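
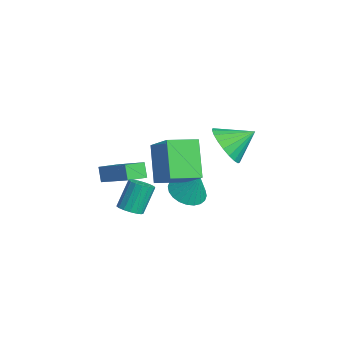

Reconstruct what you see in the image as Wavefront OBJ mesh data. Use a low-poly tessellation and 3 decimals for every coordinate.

v -2.942 0.382 -4.433
v -2.473 1.01 -4.854
v -2.398 0.758 -3.267
v -2.763 1.184 -4.775
v -3.08 1.236 -4.643
v -3.377 1.157 -4.48
v -3.607 0.961 -4.31
v -3.735 0.676 -4.158
v -3.743 0.347 -4.048
v -3.629 0.023 -3.997
v -3.41 -0.246 -4.012
v -3.12 -0.42 -4.091
v -2.803 -0.472 -4.222
v -2.507 -0.393 -4.386
v -2.277 -0.197 -4.556
v -2.148 0.088 -4.708
v -2.14 0.417 -4.818
v -2.254 0.741 -4.869
v -4.44 -3.057 -3.156
v -2.872 -2.347 -2.198
v -4.731 -2.134 -3.363
v -3.163 -1.424 -2.405
v -4.017 -3.076 -3.835
v -2.449 -2.366 -2.877
v -4.308 -2.153 -4.042
v -2.74 -1.443 -3.084
v 0.423 0.867 0.311
v 0.962 0.335 0.98
v 0.637 2.013 1.049
v 1.257 0.456 0.707
v 1.408 0.648 0.365
v 1.388 0.878 0.014
v 1.202 1.106 -0.286
v 0.881 1.293 -0.482
v 0.481 1.406 -0.542
v 0.071 1.425 -0.454
v -0.278 1.349 -0.234
v -0.506 1.189 0.081
v -0.574 0.973 0.435
v -0.469 0.739 0.767
v -0.209 0.527 1.021
v 0.159 0.374 1.152
v 0.573 0.306 1.137
v -0.482 -1.976 0.349
v 0.924 -1.75 1.45
v -0.511 -0.657 0.113
v 0.895 -0.431 1.214
v 0.685 -2.209 -1.094
v 2.091 -1.983 0.007
v 0.656 -0.89 -1.33
v 2.062 -0.664 -0.229
v -0.78 -2.781 -3.507
v -0.31 -2.444 -3.54
v -0.669 -1.821 -2.327
v -1.14 -2.159 -2.293
v -0.505 -2.298 -3.673
v -0.865 -1.676 -2.46
v -0.764 -2.263 -3.767
v -1.124 -1.641 -2.554
v -1.026 -2.347 -3.802
v -1.386 -1.725 -2.589
v -1.232 -2.53 -3.769
v -1.592 -1.908 -2.556
v -1.335 -2.771 -3.676
v -1.694 -2.149 -2.463
v -1.31 -3.014 -3.544
v -1.67 -2.392 -2.331
v -1.164 -3.204 -3.404
v -1.524 -2.581 -2.191
v -0.93 -3.296 -3.287
v -1.29 -2.674 -2.074
v -0.662 -3.271 -3.22
v -1.021 -2.649 -2.007
v -0.421 -3.134 -3.219
v -0.78 -2.512 -2.006
v -0.262 -2.916 -3.284
v -0.621 -2.293 -2.071
v -0.222 -2.667 -3.4
v -0.581 -2.044 -2.187
f 2 1 4
f 2 4 3
f 4 1 5
f 4 5 3
f 5 1 6
f 5 6 3
f 6 1 7
f 6 7 3
f 7 1 8
f 7 8 3
f 8 1 9
f 8 9 3
f 9 1 10
f 9 10 3
f 10 1 11
f 10 11 3
f 11 1 12
f 11 12 3
f 12 1 13
f 12 13 3
f 13 1 14
f 13 14 3
f 14 1 15
f 14 15 3
f 15 1 16
f 15 16 3
f 16 1 17
f 16 17 3
f 17 1 18
f 17 18 3
f 18 1 2
f 18 2 3
f 20 22 19
f 23 20 19
f 19 22 21
f 21 23 19
f 20 26 22
f 24 20 23
f 24 26 20
f 22 26 21
f 25 23 21
f 21 26 25
f 25 24 23
f 26 24 25
f 28 27 30
f 28 30 29
f 30 27 31
f 30 31 29
f 31 27 32
f 31 32 29
f 32 27 33
f 32 33 29
f 33 27 34
f 33 34 29
f 34 27 35
f 34 35 29
f 35 27 36
f 35 36 29
f 36 27 37
f 36 37 29
f 37 27 38
f 37 38 29
f 38 27 39
f 38 39 29
f 39 27 40
f 39 40 29
f 40 27 41
f 40 41 29
f 41 27 42
f 41 42 29
f 42 27 43
f 42 43 29
f 43 27 28
f 43 28 29
f 45 47 44
f 48 45 44
f 44 47 46
f 46 48 44
f 45 51 47
f 49 45 48
f 49 51 45
f 47 51 46
f 50 48 46
f 46 51 50
f 50 49 48
f 51 49 50
f 53 52 56
f 53 56 54
f 54 56 57
f 54 57 55
f 56 52 58
f 56 58 57
f 57 58 59
f 57 59 55
f 58 52 60
f 58 60 59
f 59 60 61
f 59 61 55
f 60 52 62
f 60 62 61
f 61 62 63
f 61 63 55
f 62 52 64
f 62 64 63
f 63 64 65
f 63 65 55
f 64 52 66
f 64 66 65
f 65 66 67
f 65 67 55
f 66 52 68
f 66 68 67
f 67 68 69
f 67 69 55
f 68 52 70
f 68 70 69
f 69 70 71
f 69 71 55
f 70 52 72
f 70 72 71
f 71 72 73
f 71 73 55
f 72 52 74
f 72 74 73
f 73 74 75
f 73 75 55
f 74 52 76
f 74 76 75
f 75 76 77
f 75 77 55
f 76 52 78
f 76 78 77
f 77 78 79
f 77 79 55
f 78 52 53
f 78 53 79
f 79 53 54
f 79 54 55



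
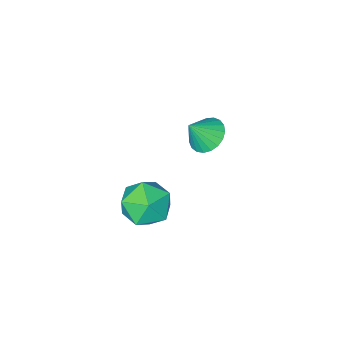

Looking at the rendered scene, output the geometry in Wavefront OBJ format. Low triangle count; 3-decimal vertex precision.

v -3.517 -1.706 2.705
v -3.02 -2.083 2.253
v -2.823 -1.834 3.575
v -2.923 -1.779 2.221
v -2.929 -1.463 2.272
v -3.036 -1.189 2.398
v -3.227 -1.004 2.577
v -3.468 -0.941 2.778
v -3.717 -1.01 2.967
v -3.932 -1.2 3.11
v -4.075 -1.477 3.184
v -4.121 -1.793 3.174
v -4.063 -2.095 3.084
v -3.911 -2.329 2.928
v -3.69 -2.456 2.733
v -3.44 -2.453 2.534
v -3.203 -2.321 2.364
v 0.038 1.412 4.363
v 1.001 1.643 4.49
v 0.439 0.397 3.17
v 1.402 0.628 3.297
v 0.917 0.106 3.997
v 0.669 0.733 4.734
v 0.771 1.307 2.926
v 0.523 1.934 3.663
v 1.454 1.578 3.602
v 1.545 0.835 4.264
v -0.105 1.205 3.396
v -0.014 0.462 4.058
f 2 1 4
f 2 4 3
f 4 1 5
f 4 5 3
f 5 1 6
f 5 6 3
f 6 1 7
f 6 7 3
f 7 1 8
f 7 8 3
f 8 1 9
f 8 9 3
f 9 1 10
f 9 10 3
f 10 1 11
f 10 11 3
f 11 1 12
f 11 12 3
f 12 1 13
f 12 13 3
f 13 1 14
f 13 14 3
f 14 1 15
f 14 15 3
f 15 1 16
f 15 16 3
f 16 1 17
f 16 17 3
f 17 1 2
f 17 2 3
f 18 29 23
f 18 23 19
f 18 19 25
f 18 25 28
f 18 28 29
f 19 23 27
f 23 29 22
f 29 28 20
f 28 25 24
f 25 19 26
f 21 27 22
f 21 22 20
f 21 20 24
f 21 24 26
f 21 26 27
f 22 27 23
f 20 22 29
f 24 20 28
f 26 24 25
f 27 26 19



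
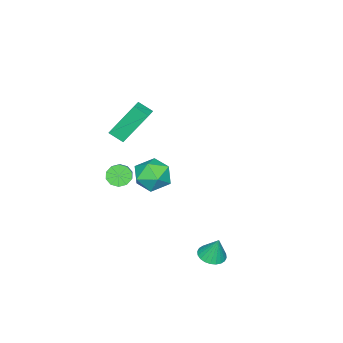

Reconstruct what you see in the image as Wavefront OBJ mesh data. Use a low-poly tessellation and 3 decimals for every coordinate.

v -0.418 -2.702 -2.392
v 0.013 -3.163 -2.549
v 0.809 -2.638 -1.906
v 0.378 -2.178 -1.748
v 0.04 -2.869 -2.822
v 0.836 -2.344 -2.179
v -0.108 -2.511 -2.93
v 0.687 -1.987 -2.287
v -0.375 -2.227 -2.833
v 0.421 -1.702 -2.189
v -0.658 -2.124 -2.567
v 0.138 -1.599 -1.923
v -0.849 -2.242 -2.234
v -0.053 -1.717 -1.591
v -0.876 -2.536 -1.961
v -0.08 -2.011 -1.318
v -0.727 -2.893 -1.853
v 0.068 -2.369 -1.21
v -0.461 -3.178 -1.951
v 0.335 -2.653 -1.307
v -0.178 -3.281 -2.217
v 0.618 -2.756 -1.573
v 0.23 -1.744 1.069
v 0.372 -2.473 1.523
v -0.536 -0.809 2.811
v -0.393 -1.537 3.265
v 0.973 -1.483 1.255
v 1.116 -2.211 1.709
v 0.208 -0.547 2.997
v 0.35 -1.276 3.451
v -2.369 -1.136 -2.32
v -1.34 -1.099 -2.658
v -2.64 -2.561 -3.302
v -1.611 -2.524 -3.64
v -1.835 -2.779 -2.611
v -1.667 -1.898 -2.004
v -2.313 -1.762 -3.956
v -2.145 -0.881 -3.349
v -1.306 -1.486 -3.669
v -1.01 -2.114 -2.838
v -2.97 -1.546 -3.122
v -2.674 -2.174 -2.291
v 1.53 3.794 -4.229
v 2.061 3.355 -4.105
v 1.57 4.186 -3.011
v 2.195 3.58 -4.182
v 2.228 3.838 -4.266
v 2.155 4.089 -4.344
v 1.986 4.295 -4.405
v 1.749 4.425 -4.439
v 1.478 4.459 -4.441
v 1.215 4.392 -4.411
v 1 4.234 -4.353
v 0.865 4.009 -4.276
v 0.832 3.751 -4.192
v 0.906 3.5 -4.114
v 1.074 3.293 -4.053
v 1.312 3.163 -4.019
v 1.583 3.129 -4.017
v 1.846 3.197 -4.047
f 2 1 5
f 2 5 3
f 3 5 6
f 3 6 4
f 5 1 7
f 5 7 6
f 6 7 8
f 6 8 4
f 7 1 9
f 7 9 8
f 8 9 10
f 8 10 4
f 9 1 11
f 9 11 10
f 10 11 12
f 10 12 4
f 11 1 13
f 11 13 12
f 12 13 14
f 12 14 4
f 13 1 15
f 13 15 14
f 14 15 16
f 14 16 4
f 15 1 17
f 15 17 16
f 16 17 18
f 16 18 4
f 17 1 19
f 17 19 18
f 18 19 20
f 18 20 4
f 19 1 21
f 19 21 20
f 20 21 22
f 20 22 4
f 21 1 2
f 21 2 22
f 22 2 3
f 22 3 4
f 24 26 23
f 27 24 23
f 23 26 25
f 25 27 23
f 24 30 26
f 28 24 27
f 28 30 24
f 26 30 25
f 29 27 25
f 25 30 29
f 29 28 27
f 30 28 29
f 31 42 36
f 31 36 32
f 31 32 38
f 31 38 41
f 31 41 42
f 32 36 40
f 36 42 35
f 42 41 33
f 41 38 37
f 38 32 39
f 34 40 35
f 34 35 33
f 34 33 37
f 34 37 39
f 34 39 40
f 35 40 36
f 33 35 42
f 37 33 41
f 39 37 38
f 40 39 32
f 44 43 46
f 44 46 45
f 46 43 47
f 46 47 45
f 47 43 48
f 47 48 45
f 48 43 49
f 48 49 45
f 49 43 50
f 49 50 45
f 50 43 51
f 50 51 45
f 51 43 52
f 51 52 45
f 52 43 53
f 52 53 45
f 53 43 54
f 53 54 45
f 54 43 55
f 54 55 45
f 55 43 56
f 55 56 45
f 56 43 57
f 56 57 45
f 57 43 58
f 57 58 45
f 58 43 59
f 58 59 45
f 59 43 60
f 59 60 45
f 60 43 44
f 60 44 45



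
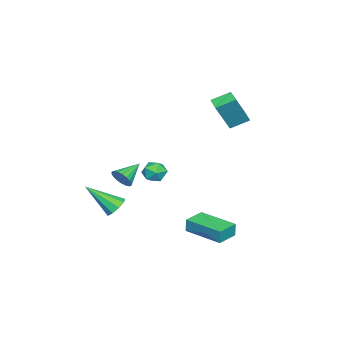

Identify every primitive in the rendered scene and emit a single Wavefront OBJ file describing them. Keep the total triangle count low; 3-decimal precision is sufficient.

v -0.303 0.812 -3.539
v -0.278 0.838 -2.73
v 0.393 2.876 -3.626
v 0.418 2.902 -2.817
v 0.862 0.418 -3.563
v 0.887 0.444 -2.754
v 1.558 2.482 -3.65
v 1.583 2.508 -2.841
v 2.71 -2.266 0.579
v 3.061 -2.087 1.096
v 1.57 -1.774 1.181
v 3.072 -1.853 0.926
v 3.012 -1.701 0.688
v 2.892 -1.661 0.428
v 2.735 -1.74 0.198
v 2.574 -1.924 0.043
v 2.44 -2.176 -0.006
v 2.359 -2.445 0.062
v 2.348 -2.679 0.231
v 2.408 -2.831 0.47
v 2.528 -2.872 0.73
v 2.684 -2.792 0.96
v 2.845 -2.608 1.115
v 2.98 -2.357 1.163
v 2.747 -0.008 1.23
v 3.084 0.315 1.758
v 3.236 -0.995 1.522
v 3.573 -0.672 2.05
v 2.874 -0.758 2.078
v 2.572 -0.148 1.898
v 3.748 -0.532 1.382
v 3.446 0.078 1.202
v 3.702 -0.009 1.852
v 3.162 -0.149 2.282
v 3.158 -0.531 0.998
v 2.618 -0.671 1.428
v 3.701 -2.16 -0.921
v 4.235 -2.37 -1.285
v 4.019 -3.64 0.401
v 4.372 -2.058 -0.969
v 4.195 -1.794 -0.629
v 3.787 -1.7 -0.427
v 3.339 -1.822 -0.455
v 3.06 -2.101 -0.701
v 3.081 -2.408 -1.05
v 3.393 -2.599 -1.339
v 3.848 -2.584 -1.431
v -3.517 0.919 2.426
v -4.032 1.816 2.929
v -2.888 1.4 2.212
v -3.404 2.297 2.715
v -2.556 0.463 4.225
v -3.072 1.36 4.728
v -1.928 0.944 4.011
v -2.443 1.841 4.514
f 2 4 1
f 5 2 1
f 1 4 3
f 3 5 1
f 2 8 4
f 6 2 5
f 6 8 2
f 4 8 3
f 7 5 3
f 3 8 7
f 7 6 5
f 8 6 7
f 10 9 12
f 10 12 11
f 12 9 13
f 12 13 11
f 13 9 14
f 13 14 11
f 14 9 15
f 14 15 11
f 15 9 16
f 15 16 11
f 16 9 17
f 16 17 11
f 17 9 18
f 17 18 11
f 18 9 19
f 18 19 11
f 19 9 20
f 19 20 11
f 20 9 21
f 20 21 11
f 21 9 22
f 21 22 11
f 22 9 23
f 22 23 11
f 23 9 24
f 23 24 11
f 24 9 10
f 24 10 11
f 25 36 30
f 25 30 26
f 25 26 32
f 25 32 35
f 25 35 36
f 26 30 34
f 30 36 29
f 36 35 27
f 35 32 31
f 32 26 33
f 28 34 29
f 28 29 27
f 28 27 31
f 28 31 33
f 28 33 34
f 29 34 30
f 27 29 36
f 31 27 35
f 33 31 32
f 34 33 26
f 38 37 40
f 38 40 39
f 40 37 41
f 40 41 39
f 41 37 42
f 41 42 39
f 42 37 43
f 42 43 39
f 43 37 44
f 43 44 39
f 44 37 45
f 44 45 39
f 45 37 46
f 45 46 39
f 46 37 47
f 46 47 39
f 47 37 38
f 47 38 39
f 49 51 48
f 52 49 48
f 48 51 50
f 50 52 48
f 49 55 51
f 53 49 52
f 53 55 49
f 51 55 50
f 54 52 50
f 50 55 54
f 54 53 52
f 55 53 54



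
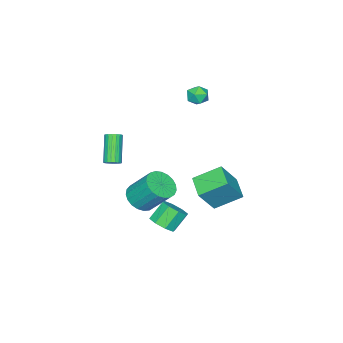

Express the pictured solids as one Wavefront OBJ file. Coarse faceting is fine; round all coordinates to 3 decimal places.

v -4.499 -0.732 3.971
v -4.153 -0.421 3.334
v -3.507 -1.519 4.126
v -3.161 -1.208 3.489
v -3.236 -0.779 4.147
v -3.849 -0.292 4.051
v -3.811 -1.648 3.409
v -4.424 -1.161 3.313
v -3.727 -0.987 2.987
v -3.372 -0.45 3.443
v -4.288 -1.49 4.017
v -3.933 -0.953 4.473
v 3.588 2.004 -2.176
v 4.131 2.639 -1.901
v 3.255 2.932 -0.849
v 2.712 2.296 -1.124
v 3.675 2.863 -2.343
v 2.799 3.156 -1.291
v 3.168 2.584 -2.687
v 2.292 2.876 -1.635
v 2.907 1.964 -2.732
v 2.031 2.257 -1.68
v 3.045 1.368 -2.451
v 2.169 1.661 -1.399
v 3.501 1.144 -2.009
v 2.625 1.437 -0.957
v 4.008 1.424 -1.665
v 3.132 1.716 -0.613
v 4.269 2.043 -1.62
v 3.393 2.336 -0.568
v 2.903 -2.103 0.976
v 3.248 -2.503 1.019
v 2.182 -3.257 2.547
v 1.837 -2.857 2.504
v 3.339 -2.34 1.163
v 2.273 -3.094 2.691
v 3.343 -2.13 1.27
v 2.277 -2.884 2.798
v 3.261 -1.915 1.318
v 2.195 -2.668 2.847
v 3.107 -1.736 1.299
v 2.042 -2.49 2.828
v 2.913 -1.631 1.216
v 1.848 -2.385 2.744
v 2.717 -1.619 1.085
v 1.652 -2.373 2.614
v 2.558 -1.703 0.933
v 1.492 -2.457 2.461
v 2.467 -1.866 0.789
v 1.401 -2.62 2.317
v 2.463 -2.076 0.682
v 1.397 -2.83 2.21
v 2.545 -2.292 0.633
v 1.479 -3.045 2.162
v 2.698 -2.47 0.652
v 1.633 -3.224 2.181
v 2.892 -2.575 0.736
v 1.827 -3.329 2.264
v 3.088 -2.587 0.866
v 2.023 -3.341 2.395
v 0.392 -2.026 -3.513
v 1.463 -1.883 -3.5
v 1.258 -0.492 -1.834
v 0.188 -0.634 -1.847
v 1.33 -1.563 -3.784
v 1.125 -0.171 -2.119
v 1.034 -1.322 -4.022
v 0.829 0.07 -2.356
v 0.628 -1.203 -4.171
v 0.423 0.189 -2.506
v 0.181 -1.226 -4.207
v -0.024 0.166 -2.541
v -0.23 -1.387 -4.123
v -0.435 0.004 -2.457
v -0.533 -1.659 -3.933
v -0.737 -0.268 -2.267
v -0.676 -1.994 -3.67
v -0.88 -0.603 -2.005
v -0.634 -2.335 -3.381
v -0.839 -0.944 -1.715
v -0.415 -2.622 -3.114
v -0.62 -1.231 -1.448
v -0.056 -2.806 -2.916
v -0.261 -1.415 -1.25
v 0.38 -2.855 -2.822
v 0.175 -1.464 -1.156
v 0.819 -2.761 -2.846
v 0.614 -1.37 -1.181
v 1.183 -2.539 -2.987
v 0.978 -1.148 -1.321
v 1.411 -2.229 -3.218
v 1.206 -0.838 -1.552
v -4.183 -0.41 -4.905
v -2.973 -0.716 -3.142
v -5.311 0.931 -3.898
v -4.101 0.625 -2.135
v -3.179 0.795 -5.385
v -1.969 0.489 -3.622
v -4.307 2.136 -4.378
v -3.097 1.83 -2.615
f 1 12 6
f 1 6 2
f 1 2 8
f 1 8 11
f 1 11 12
f 2 6 10
f 6 12 5
f 12 11 3
f 11 8 7
f 8 2 9
f 4 10 5
f 4 5 3
f 4 3 7
f 4 7 9
f 4 9 10
f 5 10 6
f 3 5 12
f 7 3 11
f 9 7 8
f 10 9 2
f 14 13 17
f 14 17 15
f 15 17 18
f 15 18 16
f 17 13 19
f 17 19 18
f 18 19 20
f 18 20 16
f 19 13 21
f 19 21 20
f 20 21 22
f 20 22 16
f 21 13 23
f 21 23 22
f 22 23 24
f 22 24 16
f 23 13 25
f 23 25 24
f 24 25 26
f 24 26 16
f 25 13 27
f 25 27 26
f 26 27 28
f 26 28 16
f 27 13 29
f 27 29 28
f 28 29 30
f 28 30 16
f 29 13 14
f 29 14 30
f 30 14 15
f 30 15 16
f 32 31 35
f 32 35 33
f 33 35 36
f 33 36 34
f 35 31 37
f 35 37 36
f 36 37 38
f 36 38 34
f 37 31 39
f 37 39 38
f 38 39 40
f 38 40 34
f 39 31 41
f 39 41 40
f 40 41 42
f 40 42 34
f 41 31 43
f 41 43 42
f 42 43 44
f 42 44 34
f 43 31 45
f 43 45 44
f 44 45 46
f 44 46 34
f 45 31 47
f 45 47 46
f 46 47 48
f 46 48 34
f 47 31 49
f 47 49 48
f 48 49 50
f 48 50 34
f 49 31 51
f 49 51 50
f 50 51 52
f 50 52 34
f 51 31 53
f 51 53 52
f 52 53 54
f 52 54 34
f 53 31 55
f 53 55 54
f 54 55 56
f 54 56 34
f 55 31 57
f 55 57 56
f 56 57 58
f 56 58 34
f 57 31 59
f 57 59 58
f 58 59 60
f 58 60 34
f 59 31 32
f 59 32 60
f 60 32 33
f 60 33 34
f 62 61 65
f 62 65 63
f 63 65 66
f 63 66 64
f 65 61 67
f 65 67 66
f 66 67 68
f 66 68 64
f 67 61 69
f 67 69 68
f 68 69 70
f 68 70 64
f 69 61 71
f 69 71 70
f 70 71 72
f 70 72 64
f 71 61 73
f 71 73 72
f 72 73 74
f 72 74 64
f 73 61 75
f 73 75 74
f 74 75 76
f 74 76 64
f 75 61 77
f 75 77 76
f 76 77 78
f 76 78 64
f 77 61 79
f 77 79 78
f 78 79 80
f 78 80 64
f 79 61 81
f 79 81 80
f 80 81 82
f 80 82 64
f 81 61 83
f 81 83 82
f 82 83 84
f 82 84 64
f 83 61 85
f 83 85 84
f 84 85 86
f 84 86 64
f 85 61 87
f 85 87 86
f 86 87 88
f 86 88 64
f 87 61 89
f 87 89 88
f 88 89 90
f 88 90 64
f 89 61 91
f 89 91 90
f 90 91 92
f 90 92 64
f 91 61 62
f 91 62 92
f 92 62 63
f 92 63 64
f 94 96 93
f 97 94 93
f 93 96 95
f 95 97 93
f 94 100 96
f 98 94 97
f 98 100 94
f 96 100 95
f 99 97 95
f 95 100 99
f 99 98 97
f 100 98 99



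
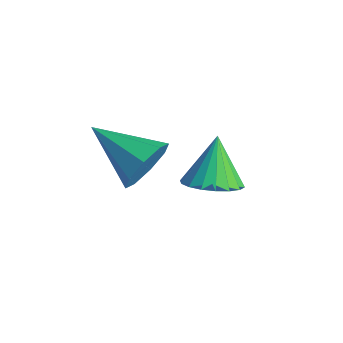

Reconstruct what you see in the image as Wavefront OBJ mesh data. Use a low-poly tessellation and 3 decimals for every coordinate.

v -3.239 2.979 -4.285
v -2.571 2.57 -3.821
v -3.821 3.601 -2.895
v -2.409 2.929 -3.915
v -2.412 3.298 -4.081
v -2.578 3.604 -4.288
v -2.875 3.786 -4.494
v -3.245 3.808 -4.659
v -3.613 3.666 -4.749
v -3.907 3.387 -4.748
v -4.069 3.028 -4.655
v -4.066 2.659 -4.488
v -3.9 2.353 -4.281
v -3.602 2.171 -4.075
v -3.233 2.149 -3.91
v -2.865 2.291 -3.82
v -2.38 0.136 -1.046
v -1.994 -0.251 -0.357
v -4.1 -0.416 -0.394
v -2.154 0.391 -0.235
v -2.447 0.885 -0.589
v -2.7 0.939 -1.21
v -2.767 0.523 -1.736
v -2.607 -0.119 -1.858
v -2.314 -0.613 -1.504
v -2.06 -0.667 -0.883
f 2 1 4
f 2 4 3
f 4 1 5
f 4 5 3
f 5 1 6
f 5 6 3
f 6 1 7
f 6 7 3
f 7 1 8
f 7 8 3
f 8 1 9
f 8 9 3
f 9 1 10
f 9 10 3
f 10 1 11
f 10 11 3
f 11 1 12
f 11 12 3
f 12 1 13
f 12 13 3
f 13 1 14
f 13 14 3
f 14 1 15
f 14 15 3
f 15 1 16
f 15 16 3
f 16 1 2
f 16 2 3
f 18 17 20
f 18 20 19
f 20 17 21
f 20 21 19
f 21 17 22
f 21 22 19
f 22 17 23
f 22 23 19
f 23 17 24
f 23 24 19
f 24 17 25
f 24 25 19
f 25 17 26
f 25 26 19
f 26 17 18
f 26 18 19



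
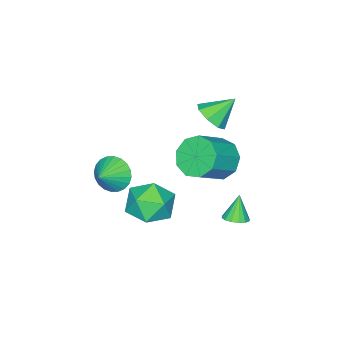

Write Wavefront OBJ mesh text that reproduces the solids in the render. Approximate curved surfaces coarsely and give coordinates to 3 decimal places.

v 1.511 -3.815 -1.667
v 1.899 -4.248 -2.314
v 2.489 -3.705 -1.153
v 1.921 -3.928 -2.425
v 1.881 -3.591 -2.421
v 1.785 -3.288 -2.302
v 1.647 -3.065 -2.086
v 1.488 -2.957 -1.807
v 1.333 -2.979 -1.506
v 1.204 -3.128 -1.229
v 1.123 -3.382 -1.019
v 1.1 -3.702 -0.908
v 1.14 -4.039 -0.912
v 1.237 -4.342 -1.031
v 1.375 -4.565 -1.247
v 1.534 -4.673 -1.526
v 1.689 -4.651 -1.827
v 1.817 -4.502 -2.104
v -0.532 0.836 -3.307
v -0.017 0.702 -3.103
v -1.008 0.644 -2.233
v -0.042 0.993 -3.062
v -0.199 1.242 -3.087
v -0.445 1.382 -3.171
v -0.714 1.376 -3.291
v -0.935 1.225 -3.416
v -1.048 0.97 -3.511
v -1.023 0.678 -3.552
v -0.866 0.429 -3.527
v -0.62 0.289 -3.443
v -0.351 0.296 -3.323
v -0.13 0.447 -3.199
v -1.424 -0.704 -0.989
v -0.834 -0.727 -1.797
v 0.473 -0.899 -0.838
v -0.116 -0.876 -0.031
v -0.909 -0.083 -1.58
v 0.398 -0.254 -0.621
v -1.224 0.271 -1.087
v 0.083 0.099 -0.128
v -1.633 0.168 -0.548
v -0.326 -0.003 0.411
v -1.944 -0.343 -0.216
v -0.637 -0.514 0.743
v -2.011 -1.023 -0.245
v -0.704 -1.194 0.713
v -1.804 -1.554 -0.623
v -0.497 -1.725 0.335
v -1.418 -1.687 -1.173
v -0.111 -1.859 -0.214
v -1.035 -1.361 -1.636
v 0.272 -1.532 -0.677
v -0.01 -1.827 -2.918
v 0.734 -1.465 -3.71
v 0.986 -3.375 -2.69
v 1.73 -3.013 -3.482
v 1.666 -2.48 -2.469
v 1.051 -1.524 -2.61
v 0.669 -3.316 -3.79
v 0.054 -2.36 -3.931
v 1.154 -2.385 -4.249
v 1.771 -1.868 -3.433
v -0.051 -2.972 -2.967
v 0.566 -2.455 -2.151
v -1.339 -1.092 1.52
v -0.873 -1.346 2.118
v -2.161 -0.528 2.4
v -0.711 -0.792 1.914
v -0.917 -0.414 1.479
v -1.371 -0.433 1.068
v -1.806 -0.839 0.922
v -1.967 -1.393 1.126
v -1.761 -1.771 1.561
v -1.308 -1.751 1.972
f 2 1 4
f 2 4 3
f 4 1 5
f 4 5 3
f 5 1 6
f 5 6 3
f 6 1 7
f 6 7 3
f 7 1 8
f 7 8 3
f 8 1 9
f 8 9 3
f 9 1 10
f 9 10 3
f 10 1 11
f 10 11 3
f 11 1 12
f 11 12 3
f 12 1 13
f 12 13 3
f 13 1 14
f 13 14 3
f 14 1 15
f 14 15 3
f 15 1 16
f 15 16 3
f 16 1 17
f 16 17 3
f 17 1 18
f 17 18 3
f 18 1 2
f 18 2 3
f 20 19 22
f 20 22 21
f 22 19 23
f 22 23 21
f 23 19 24
f 23 24 21
f 24 19 25
f 24 25 21
f 25 19 26
f 25 26 21
f 26 19 27
f 26 27 21
f 27 19 28
f 27 28 21
f 28 19 29
f 28 29 21
f 29 19 30
f 29 30 21
f 30 19 31
f 30 31 21
f 31 19 32
f 31 32 21
f 32 19 20
f 32 20 21
f 34 33 37
f 34 37 35
f 35 37 38
f 35 38 36
f 37 33 39
f 37 39 38
f 38 39 40
f 38 40 36
f 39 33 41
f 39 41 40
f 40 41 42
f 40 42 36
f 41 33 43
f 41 43 42
f 42 43 44
f 42 44 36
f 43 33 45
f 43 45 44
f 44 45 46
f 44 46 36
f 45 33 47
f 45 47 46
f 46 47 48
f 46 48 36
f 47 33 49
f 47 49 48
f 48 49 50
f 48 50 36
f 49 33 51
f 49 51 50
f 50 51 52
f 50 52 36
f 51 33 34
f 51 34 52
f 52 34 35
f 52 35 36
f 53 64 58
f 53 58 54
f 53 54 60
f 53 60 63
f 53 63 64
f 54 58 62
f 58 64 57
f 64 63 55
f 63 60 59
f 60 54 61
f 56 62 57
f 56 57 55
f 56 55 59
f 56 59 61
f 56 61 62
f 57 62 58
f 55 57 64
f 59 55 63
f 61 59 60
f 62 61 54
f 66 65 68
f 66 68 67
f 68 65 69
f 68 69 67
f 69 65 70
f 69 70 67
f 70 65 71
f 70 71 67
f 71 65 72
f 71 72 67
f 72 65 73
f 72 73 67
f 73 65 74
f 73 74 67
f 74 65 66
f 74 66 67



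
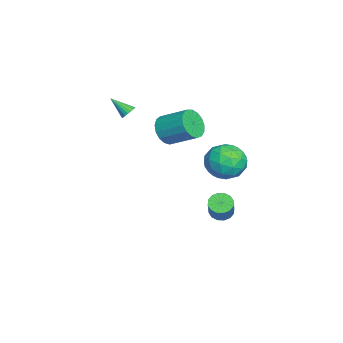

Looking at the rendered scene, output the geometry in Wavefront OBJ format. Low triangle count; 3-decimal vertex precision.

v -0.897 3.235 -3.861
v -0.51 3.759 -4.212
v 0.704 3.789 -2.829
v 0.317 3.265 -2.479
v -0.762 3.95 -3.996
v 0.452 3.98 -2.613
v -1.049 3.949 -3.743
v 0.164 3.979 -2.36
v -1.296 3.757 -3.522
v -0.083 3.787 -2.139
v -1.436 3.425 -3.392
v -0.223 3.455 -2.009
v -1.432 3.042 -3.388
v -0.218 3.072 -2.005
v -1.284 2.711 -3.511
v -0.07 2.741 -2.128
v -1.032 2.52 -3.727
v 0.182 2.55 -2.344
v -0.744 2.521 -3.98
v 0.469 2.551 -2.597
v -0.497 2.713 -4.201
v 0.716 2.743 -2.818
v -0.357 3.045 -4.331
v 0.856 3.075 -2.948
v -0.362 3.428 -4.335
v 0.852 3.458 -2.952
v 1.887 3.357 1.536
v 2.588 4.398 1.404
v 2.912 2.882 3.236
v 3.613 3.923 3.104
v 2.39 4.02 3.4
v 1.757 4.313 2.349
v 3.743 2.967 2.291
v 3.11 3.26 1.24
v 3.735 4.157 1.87
v 2.899 4.807 2.556
v 2.601 2.473 2.084
v 1.765 3.123 2.77
v 2.148 3.919 1.32
v 3.352 3.361 3.32
v 2.634 3.418 3.494
v 3.046 4.03 3.416
v 1.659 3.869 1.876
v 2.071 4.481 1.798
v 1.955 4.259 2.972
v 3.429 2.799 2.842
v 3.841 3.411 2.764
v 2.454 3.25 1.224
v 2.866 3.862 1.146
v 3.545 3.021 1.668
v 3.234 4.389 1.517
v 3.836 4.11 2.517
v 3.913 3.548 2.039
v 3.541 3.721 1.421
v 2.742 4.771 1.92
v 3.345 4.492 2.92
v 2.626 4.549 3.093
v 2.254 4.721 2.476
v 3.417 4.63 2.194
v 2.155 2.788 1.72
v 2.758 2.509 2.72
v 3.246 2.559 2.164
v 2.874 2.731 1.547
v 1.664 3.17 2.123
v 2.266 2.891 3.123
v 1.959 3.559 3.219
v 1.587 3.732 2.601
v 2.083 2.65 2.446
v -2.819 -2.199 2.786
v -2.444 -2.036 3.123
v -3.181 -3.281 3.714
v -2.634 -1.913 3.192
v -2.86 -1.847 3.18
v -3.078 -1.851 3.09
v -3.245 -1.924 2.94
v -3.327 -2.052 2.76
v -3.309 -2.208 2.584
v -3.194 -2.363 2.449
v -3.004 -2.486 2.38
v -2.778 -2.551 2.392
v -2.56 -2.548 2.482
v -2.393 -2.475 2.631
v -2.311 -2.347 2.812
v -2.329 -2.191 2.987
v 0.214 0.205 3.17
v 1.044 -0.282 3.475
v 1.616 1.267 4.395
v 0.786 1.755 4.09
v 1.176 -0.081 3.056
v 1.747 1.468 3.975
v 1.087 0.185 2.662
v 1.659 1.734 3.582
v 0.798 0.456 2.385
v 1.37 2.005 3.305
v 0.376 0.67 2.288
v 0.947 2.219 3.208
v -0.084 0.777 2.393
v 0.488 2.326 3.312
v -0.475 0.753 2.676
v 0.096 2.302 3.595
v -0.708 0.604 3.072
v -0.137 2.153 3.992
v -0.73 0.364 3.491
v -0.159 1.913 4.41
v -0.536 0.087 3.836
v 0.036 1.636 4.756
v -0.17 -0.163 4.029
v 0.402 1.386 4.949
v 0.285 -0.328 4.025
v 0.856 1.221 4.945
v 0.723 -0.371 3.825
v 1.294 1.178 4.745
f 2 1 5
f 2 5 3
f 3 5 6
f 3 6 4
f 5 1 7
f 5 7 6
f 6 7 8
f 6 8 4
f 7 1 9
f 7 9 8
f 8 9 10
f 8 10 4
f 9 1 11
f 9 11 10
f 10 11 12
f 10 12 4
f 11 1 13
f 11 13 12
f 12 13 14
f 12 14 4
f 13 1 15
f 13 15 14
f 14 15 16
f 14 16 4
f 15 1 17
f 15 17 16
f 16 17 18
f 16 18 4
f 17 1 19
f 17 19 18
f 18 19 20
f 18 20 4
f 19 1 21
f 19 21 20
f 20 21 22
f 20 22 4
f 21 1 23
f 21 23 22
f 22 23 24
f 22 24 4
f 23 1 25
f 23 25 24
f 24 25 26
f 24 26 4
f 25 1 2
f 25 2 26
f 26 2 3
f 26 3 4
f 27 64 43
f 64 38 67
f 43 67 32
f 64 67 43
f 27 43 39
f 43 32 44
f 39 44 28
f 43 44 39
f 27 39 48
f 39 28 49
f 48 49 34
f 39 49 48
f 27 48 60
f 48 34 63
f 60 63 37
f 48 63 60
f 27 60 64
f 60 37 68
f 64 68 38
f 60 68 64
f 28 44 55
f 44 32 58
f 55 58 36
f 44 58 55
f 32 67 45
f 67 38 66
f 45 66 31
f 67 66 45
f 38 68 65
f 68 37 61
f 65 61 29
f 68 61 65
f 37 63 62
f 63 34 50
f 62 50 33
f 63 50 62
f 34 49 54
f 49 28 51
f 54 51 35
f 49 51 54
f 30 56 42
f 56 36 57
f 42 57 31
f 56 57 42
f 30 42 40
f 42 31 41
f 40 41 29
f 42 41 40
f 30 40 47
f 40 29 46
f 47 46 33
f 40 46 47
f 30 47 52
f 47 33 53
f 52 53 35
f 47 53 52
f 30 52 56
f 52 35 59
f 56 59 36
f 52 59 56
f 31 57 45
f 57 36 58
f 45 58 32
f 57 58 45
f 29 41 65
f 41 31 66
f 65 66 38
f 41 66 65
f 33 46 62
f 46 29 61
f 62 61 37
f 46 61 62
f 35 53 54
f 53 33 50
f 54 50 34
f 53 50 54
f 36 59 55
f 59 35 51
f 55 51 28
f 59 51 55
f 70 69 72
f 70 72 71
f 72 69 73
f 72 73 71
f 73 69 74
f 73 74 71
f 74 69 75
f 74 75 71
f 75 69 76
f 75 76 71
f 76 69 77
f 76 77 71
f 77 69 78
f 77 78 71
f 78 69 79
f 78 79 71
f 79 69 80
f 79 80 71
f 80 69 81
f 80 81 71
f 81 69 82
f 81 82 71
f 82 69 83
f 82 83 71
f 83 69 84
f 83 84 71
f 84 69 70
f 84 70 71
f 86 85 89
f 86 89 87
f 87 89 90
f 87 90 88
f 89 85 91
f 89 91 90
f 90 91 92
f 90 92 88
f 91 85 93
f 91 93 92
f 92 93 94
f 92 94 88
f 93 85 95
f 93 95 94
f 94 95 96
f 94 96 88
f 95 85 97
f 95 97 96
f 96 97 98
f 96 98 88
f 97 85 99
f 97 99 98
f 98 99 100
f 98 100 88
f 99 85 101
f 99 101 100
f 100 101 102
f 100 102 88
f 101 85 103
f 101 103 102
f 102 103 104
f 102 104 88
f 103 85 105
f 103 105 104
f 104 105 106
f 104 106 88
f 105 85 107
f 105 107 106
f 106 107 108
f 106 108 88
f 107 85 109
f 107 109 108
f 108 109 110
f 108 110 88
f 109 85 111
f 109 111 110
f 110 111 112
f 110 112 88
f 111 85 86
f 111 86 112
f 112 86 87
f 112 87 88



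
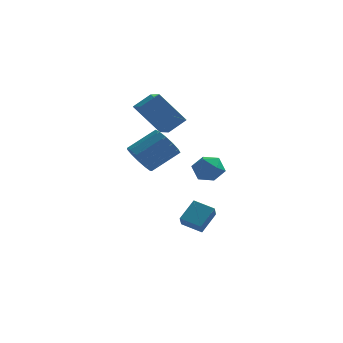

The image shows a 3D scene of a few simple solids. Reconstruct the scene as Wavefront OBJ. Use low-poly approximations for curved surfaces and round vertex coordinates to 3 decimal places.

v -3.519 -2.113 2.378
v -2.968 -2.828 2.153
v -1.65 -2.121 3.136
v -2.201 -1.407 3.362
v -2.892 -2.461 1.787
v -1.573 -1.755 2.77
v -3.014 -1.984 1.608
v -1.696 -1.277 2.591
v -3.297 -1.547 1.674
v -1.979 -0.841 2.657
v -3.651 -1.291 1.964
v -2.332 -0.585 2.947
v -3.962 -1.296 2.385
v -2.644 -0.589 3.368
v -4.133 -1.56 2.804
v -2.815 -0.853 3.788
v -4.109 -1.999 3.088
v -2.791 -1.293 4.071
v -3.898 -2.475 3.147
v -2.579 -1.769 4.13
v -3.566 -2.836 2.961
v -2.248 -2.13 3.944
v -3.22 -2.968 2.591
v -1.901 -2.261 3.574
v -4.348 3.592 3.816
v -3.805 2.242 4.319
v -3.493 4.182 4.475
v -2.949 2.832 4.978
v -2.971 3.508 2.102
v -2.427 2.158 2.605
v -2.115 4.098 2.761
v -1.572 2.748 3.264
v -0.603 -0.182 -3.304
v -0.635 -0.835 -2.628
v -1.662 0.233 -2.954
v -1.694 -0.419 -2.278
v 0.034 0.699 -2.422
v 0.002 0.047 -1.746
v -1.025 1.115 -2.072
v -1.057 0.462 -1.396
v -0.864 2.412 -0.021
v -0.02 2.532 0.31
v -0.78 0.968 0.29
v 0.064 1.088 0.621
v -0.656 1.432 1.068
v -0.707 2.325 0.876
v -0.093 1.175 -0.276
v -0.144 2.068 -0.468
v 0.457 1.768 0.152
v 0.109 1.926 0.983
v -0.909 1.574 -0.383
v -1.257 1.732 0.448
f 2 1 5
f 2 5 3
f 3 5 6
f 3 6 4
f 5 1 7
f 5 7 6
f 6 7 8
f 6 8 4
f 7 1 9
f 7 9 8
f 8 9 10
f 8 10 4
f 9 1 11
f 9 11 10
f 10 11 12
f 10 12 4
f 11 1 13
f 11 13 12
f 12 13 14
f 12 14 4
f 13 1 15
f 13 15 14
f 14 15 16
f 14 16 4
f 15 1 17
f 15 17 16
f 16 17 18
f 16 18 4
f 17 1 19
f 17 19 18
f 18 19 20
f 18 20 4
f 19 1 21
f 19 21 20
f 20 21 22
f 20 22 4
f 21 1 23
f 21 23 22
f 22 23 24
f 22 24 4
f 23 1 2
f 23 2 24
f 24 2 3
f 24 3 4
f 26 28 25
f 29 26 25
f 25 28 27
f 27 29 25
f 26 32 28
f 30 26 29
f 30 32 26
f 28 32 27
f 31 29 27
f 27 32 31
f 31 30 29
f 32 30 31
f 34 36 33
f 37 34 33
f 33 36 35
f 35 37 33
f 34 40 36
f 38 34 37
f 38 40 34
f 36 40 35
f 39 37 35
f 35 40 39
f 39 38 37
f 40 38 39
f 41 52 46
f 41 46 42
f 41 42 48
f 41 48 51
f 41 51 52
f 42 46 50
f 46 52 45
f 52 51 43
f 51 48 47
f 48 42 49
f 44 50 45
f 44 45 43
f 44 43 47
f 44 47 49
f 44 49 50
f 45 50 46
f 43 45 52
f 47 43 51
f 49 47 48
f 50 49 42



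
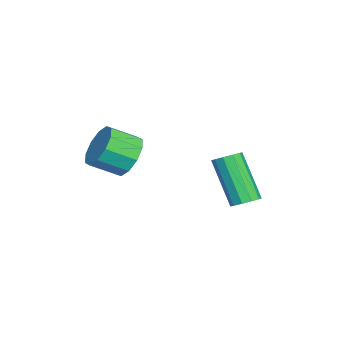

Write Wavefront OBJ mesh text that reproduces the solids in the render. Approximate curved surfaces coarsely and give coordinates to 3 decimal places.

v -0.255 1.125 -2.155
v 0.122 0.77 -2.107
v -0.728 0.08 -0.518
v -1.105 0.435 -0.565
v 0.212 1.033 -1.945
v -0.638 0.343 -0.356
v 0.123 1.331 -1.863
v -0.727 0.641 -0.274
v -0.11 1.55 -1.893
v -0.96 0.86 -0.303
v -0.398 1.607 -2.022
v -1.249 0.917 -0.433
v -0.632 1.48 -2.202
v -1.482 0.79 -0.613
v -0.722 1.217 -2.364
v -1.572 0.527 -0.775
v -0.633 0.919 -2.446
v -1.483 0.229 -0.857
v -0.4 0.7 -2.417
v -1.25 0.01 -0.827
v -0.111 0.643 -2.287
v -0.962 -0.047 -0.698
v 2.383 -2.228 1.209
v 3.076 -1.907 1.446
v 3.31 -2.811 1.988
v 2.617 -3.132 1.751
v 2.732 -1.793 1.783
v 2.966 -2.698 2.325
v 2.255 -1.846 1.9
v 2.489 -2.75 2.443
v 1.827 -2.045 1.754
v 2.06 -2.949 2.296
v 1.611 -2.313 1.399
v 1.844 -3.218 1.941
v 1.69 -2.549 0.972
v 1.924 -3.453 1.514
v 2.034 -2.662 0.635
v 2.268 -3.567 1.177
v 2.511 -2.61 0.517
v 2.745 -3.514 1.06
v 2.94 -2.411 0.664
v 3.173 -3.315 1.206
v 3.156 -2.142 1.019
v 3.389 -3.047 1.561
f 2 1 5
f 2 5 3
f 3 5 6
f 3 6 4
f 5 1 7
f 5 7 6
f 6 7 8
f 6 8 4
f 7 1 9
f 7 9 8
f 8 9 10
f 8 10 4
f 9 1 11
f 9 11 10
f 10 11 12
f 10 12 4
f 11 1 13
f 11 13 12
f 12 13 14
f 12 14 4
f 13 1 15
f 13 15 14
f 14 15 16
f 14 16 4
f 15 1 17
f 15 17 16
f 16 17 18
f 16 18 4
f 17 1 19
f 17 19 18
f 18 19 20
f 18 20 4
f 19 1 21
f 19 21 20
f 20 21 22
f 20 22 4
f 21 1 2
f 21 2 22
f 22 2 3
f 22 3 4
f 24 23 27
f 24 27 25
f 25 27 28
f 25 28 26
f 27 23 29
f 27 29 28
f 28 29 30
f 28 30 26
f 29 23 31
f 29 31 30
f 30 31 32
f 30 32 26
f 31 23 33
f 31 33 32
f 32 33 34
f 32 34 26
f 33 23 35
f 33 35 34
f 34 35 36
f 34 36 26
f 35 23 37
f 35 37 36
f 36 37 38
f 36 38 26
f 37 23 39
f 37 39 38
f 38 39 40
f 38 40 26
f 39 23 41
f 39 41 40
f 40 41 42
f 40 42 26
f 41 23 43
f 41 43 42
f 42 43 44
f 42 44 26
f 43 23 24
f 43 24 44
f 44 24 25
f 44 25 26



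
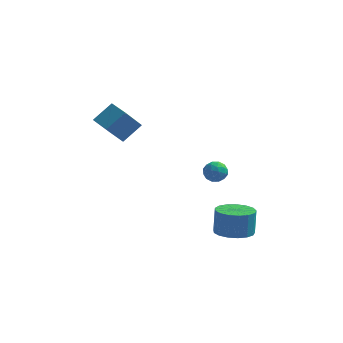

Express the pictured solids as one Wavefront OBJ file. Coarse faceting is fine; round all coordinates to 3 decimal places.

v 1.731 3.76 -1.548
v 2.428 3.774 -1.704
v 1.772 2.606 -1.476
v 2.469 2.62 -1.632
v 2.238 2.873 -1.004
v 2.213 3.586 -1.049
v 1.987 2.794 -2.131
v 1.962 3.507 -2.176
v 2.587 3.177 -2.065
v 2.742 3.226 -1.369
v 1.458 3.154 -1.811
v 1.613 3.203 -1.115
v 2.076 3.868 -1.632
v 2.124 2.512 -1.548
v 1.988 2.66 -1.179
v 2.398 2.669 -1.271
v 1.95 3.758 -1.247
v 2.36 3.766 -1.339
v 2.248 3.237 -0.928
v 1.84 2.614 -1.841
v 2.25 2.622 -1.933
v 1.802 3.711 -1.909
v 2.212 3.72 -2.001
v 1.952 3.143 -2.252
v 2.579 3.526 -1.936
v 2.603 2.848 -1.894
v 2.319 2.95 -2.187
v 2.305 3.369 -2.213
v 2.67 3.555 -1.527
v 2.694 2.877 -1.485
v 2.559 3.025 -1.116
v 2.544 3.444 -1.142
v 2.763 3.204 -1.739
v 1.506 3.503 -1.695
v 1.53 2.825 -1.653
v 1.656 2.936 -2.038
v 1.641 3.355 -2.064
v 1.597 3.532 -1.286
v 1.621 2.854 -1.244
v 1.895 3.011 -0.967
v 1.881 3.43 -0.993
v 1.437 3.176 -1.441
v 3.597 0.251 -4.188
v 4.639 -0.025 -4.125
v 4.645 0.333 -2.668
v 3.603 0.609 -2.732
v 4.652 0.477 -4.248
v 4.657 0.835 -2.791
v 4.422 0.927 -4.358
v 4.428 1.285 -2.901
v 4.004 1.222 -4.429
v 4.01 1.58 -2.972
v 3.492 1.295 -4.445
v 3.498 1.653 -2.988
v 3.005 1.128 -4.402
v 3.011 1.487 -2.945
v 2.653 0.761 -4.31
v 2.659 1.119 -2.853
v 2.517 0.277 -4.19
v 2.523 0.635 -2.734
v 2.629 -0.213 -4.07
v 2.635 0.145 -2.614
v 2.963 -0.597 -3.977
v 2.968 -0.239 -2.521
v 3.441 -0.787 -3.932
v 3.447 -0.429 -2.476
v 3.956 -0.739 -3.946
v 3.962 -0.38 -2.49
v 4.388 -0.464 -4.016
v 4.394 -0.106 -2.559
v -3.139 0.588 2.572
v -2.307 1.347 3.469
v -4.051 1.448 2.69
v -3.22 2.208 3.587
v -2.48 1.472 1.213
v -1.649 2.232 2.11
v -3.393 2.333 1.331
v -2.561 3.092 2.228
f 1 38 17
f 38 12 41
f 17 41 6
f 38 41 17
f 1 17 13
f 17 6 18
f 13 18 2
f 17 18 13
f 1 13 22
f 13 2 23
f 22 23 8
f 13 23 22
f 1 22 34
f 22 8 37
f 34 37 11
f 22 37 34
f 1 34 38
f 34 11 42
f 38 42 12
f 34 42 38
f 2 18 29
f 18 6 32
f 29 32 10
f 18 32 29
f 6 41 19
f 41 12 40
f 19 40 5
f 41 40 19
f 12 42 39
f 42 11 35
f 39 35 3
f 42 35 39
f 11 37 36
f 37 8 24
f 36 24 7
f 37 24 36
f 8 23 28
f 23 2 25
f 28 25 9
f 23 25 28
f 4 30 16
f 30 10 31
f 16 31 5
f 30 31 16
f 4 16 14
f 16 5 15
f 14 15 3
f 16 15 14
f 4 14 21
f 14 3 20
f 21 20 7
f 14 20 21
f 4 21 26
f 21 7 27
f 26 27 9
f 21 27 26
f 4 26 30
f 26 9 33
f 30 33 10
f 26 33 30
f 5 31 19
f 31 10 32
f 19 32 6
f 31 32 19
f 3 15 39
f 15 5 40
f 39 40 12
f 15 40 39
f 7 20 36
f 20 3 35
f 36 35 11
f 20 35 36
f 9 27 28
f 27 7 24
f 28 24 8
f 27 24 28
f 10 33 29
f 33 9 25
f 29 25 2
f 33 25 29
f 44 43 47
f 44 47 45
f 45 47 48
f 45 48 46
f 47 43 49
f 47 49 48
f 48 49 50
f 48 50 46
f 49 43 51
f 49 51 50
f 50 51 52
f 50 52 46
f 51 43 53
f 51 53 52
f 52 53 54
f 52 54 46
f 53 43 55
f 53 55 54
f 54 55 56
f 54 56 46
f 55 43 57
f 55 57 56
f 56 57 58
f 56 58 46
f 57 43 59
f 57 59 58
f 58 59 60
f 58 60 46
f 59 43 61
f 59 61 60
f 60 61 62
f 60 62 46
f 61 43 63
f 61 63 62
f 62 63 64
f 62 64 46
f 63 43 65
f 63 65 64
f 64 65 66
f 64 66 46
f 65 43 67
f 65 67 66
f 66 67 68
f 66 68 46
f 67 43 69
f 67 69 68
f 68 69 70
f 68 70 46
f 69 43 44
f 69 44 70
f 70 44 45
f 70 45 46
f 72 74 71
f 75 72 71
f 71 74 73
f 73 75 71
f 72 78 74
f 76 72 75
f 76 78 72
f 74 78 73
f 77 75 73
f 73 78 77
f 77 76 75
f 78 76 77



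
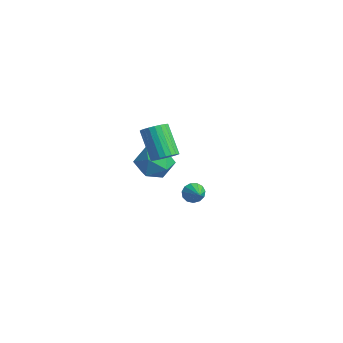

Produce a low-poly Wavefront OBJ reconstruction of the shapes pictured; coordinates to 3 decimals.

v 2.699 -0.541 -0.006
v 2.988 -0.349 -0.52
v 3.661 -0.779 0.446
v 2.96 -0.069 -0.313
v 2.849 0.061 -0.009
v 2.69 -0 0.297
v 2.534 -0.233 0.506
v 2.431 -0.563 0.552
v 2.412 -0.886 0.421
v 2.485 -1.1 0.154
v 2.625 -1.136 -0.163
v 2.789 -0.983 -0.431
v 2.924 -0.69 -0.564
v -3.373 2.206 -2.041
v -2.682 1.224 -1.899
v -4.978 1.096 -1.901
v -4.287 0.114 -1.759
v -4.335 0.951 -0.888
v -3.343 1.638 -0.974
v -4.317 0.682 -2.826
v -3.325 1.369 -2.912
v -3.265 0.283 -2.384
v -3.276 0.449 -1.186
v -4.384 1.871 -2.614
v -4.395 2.037 -1.416
v -1.2 0.214 0.231
v -0.662 -0.084 0.694
v -1.942 0.029 2.253
v -2.48 0.326 1.789
v -0.604 0.23 0.719
v -1.885 0.343 2.277
v -0.65 0.542 0.659
v -1.93 0.654 2.217
v -0.791 0.796 0.525
v -2.071 0.908 2.083
v -1.002 0.95 0.34
v -2.283 1.062 1.899
v -1.248 0.977 0.136
v -2.528 1.089 1.695
v -1.485 0.871 -0.051
v -2.765 0.983 1.507
v -1.673 0.652 -0.19
v -2.953 0.764 1.369
v -1.779 0.357 -0.256
v -3.06 0.47 1.303
v -1.785 0.038 -0.237
v -3.066 0.15 1.321
v -1.69 -0.251 -0.138
v -2.97 -0.139 1.42
v -1.51 -0.46 0.025
v -2.79 -0.348 1.583
v -1.276 -0.552 0.223
v -2.557 -0.44 1.782
v -1.029 -0.512 0.423
v -2.31 -0.4 1.981
v -0.812 -0.346 0.59
v -2.092 -0.234 2.148
f 2 1 4
f 2 4 3
f 4 1 5
f 4 5 3
f 5 1 6
f 5 6 3
f 6 1 7
f 6 7 3
f 7 1 8
f 7 8 3
f 8 1 9
f 8 9 3
f 9 1 10
f 9 10 3
f 10 1 11
f 10 11 3
f 11 1 12
f 11 12 3
f 12 1 13
f 12 13 3
f 13 1 2
f 13 2 3
f 14 25 19
f 14 19 15
f 14 15 21
f 14 21 24
f 14 24 25
f 15 19 23
f 19 25 18
f 25 24 16
f 24 21 20
f 21 15 22
f 17 23 18
f 17 18 16
f 17 16 20
f 17 20 22
f 17 22 23
f 18 23 19
f 16 18 25
f 20 16 24
f 22 20 21
f 23 22 15
f 27 26 30
f 27 30 28
f 28 30 31
f 28 31 29
f 30 26 32
f 30 32 31
f 31 32 33
f 31 33 29
f 32 26 34
f 32 34 33
f 33 34 35
f 33 35 29
f 34 26 36
f 34 36 35
f 35 36 37
f 35 37 29
f 36 26 38
f 36 38 37
f 37 38 39
f 37 39 29
f 38 26 40
f 38 40 39
f 39 40 41
f 39 41 29
f 40 26 42
f 40 42 41
f 41 42 43
f 41 43 29
f 42 26 44
f 42 44 43
f 43 44 45
f 43 45 29
f 44 26 46
f 44 46 45
f 45 46 47
f 45 47 29
f 46 26 48
f 46 48 47
f 47 48 49
f 47 49 29
f 48 26 50
f 48 50 49
f 49 50 51
f 49 51 29
f 50 26 52
f 50 52 51
f 51 52 53
f 51 53 29
f 52 26 54
f 52 54 53
f 53 54 55
f 53 55 29
f 54 26 56
f 54 56 55
f 55 56 57
f 55 57 29
f 56 26 27
f 56 27 57
f 57 27 28
f 57 28 29



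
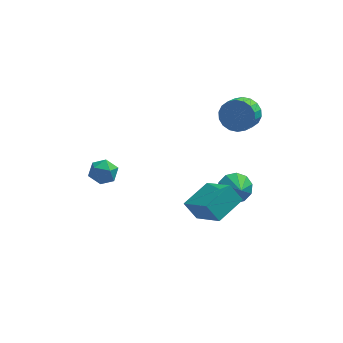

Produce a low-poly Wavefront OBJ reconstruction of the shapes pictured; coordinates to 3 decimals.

v 3.918 3.439 2.504
v 4.574 3.562 3.166
v 4.258 2.703 3.638
v 3.602 2.581 2.976
v 4.246 3.768 3.321
v 3.929 2.909 3.794
v 3.852 3.91 3.315
v 3.536 3.051 3.787
v 3.472 3.958 3.148
v 3.155 3.099 3.62
v 3.179 3.904 2.854
v 2.863 3.045 3.326
v 3.034 3.757 2.49
v 2.717 2.899 2.962
v 3.063 3.548 2.129
v 2.747 2.689 2.601
v 3.262 3.317 1.842
v 2.946 2.458 2.314
v 3.591 3.111 1.686
v 3.274 2.252 2.159
v 3.984 2.969 1.693
v 3.668 2.11 2.165
v 4.365 2.921 1.86
v 4.048 2.062 2.332
v 4.657 2.975 2.154
v 4.341 2.116 2.626
v 4.803 3.121 2.518
v 4.486 2.263 2.99
v 4.773 3.331 2.879
v 4.457 2.472 3.351
v -3.175 0.011 1.323
v -2.491 0.316 1.076
v -2.769 -1.156 1.004
v -2.085 -0.851 0.757
v -2.26 -0.855 1.526
v -2.511 -0.134 1.723
v -2.749 -0.706 0.357
v -3 0.015 0.554
v -2.228 -0.127 0.479
v -1.926 -0.219 1.201
v -3.334 -0.621 0.879
v -3.032 -0.713 1.601
v 1.15 0.579 -2.17
v 2.291 -0.706 -1.108
v 2.229 1.909 -1.719
v 3.369 0.624 -0.657
v 1.791 0.376 -3.103
v 2.931 -0.909 -2.041
v 2.869 1.706 -2.652
v 4.01 0.421 -1.59
v 3.594 3.132 -3.179
v 4.425 3.113 -3.575
v 3.906 2.168 -2.481
v 4.455 3.452 -3.12
v 4.156 3.67 -2.688
v 3.643 3.681 -2.443
v 3.111 3.483 -2.48
v 2.764 3.151 -2.783
v 2.734 2.811 -3.238
v 3.033 2.594 -3.671
v 3.546 2.582 -3.915
v 4.077 2.78 -3.879
f 2 1 5
f 2 5 3
f 3 5 6
f 3 6 4
f 5 1 7
f 5 7 6
f 6 7 8
f 6 8 4
f 7 1 9
f 7 9 8
f 8 9 10
f 8 10 4
f 9 1 11
f 9 11 10
f 10 11 12
f 10 12 4
f 11 1 13
f 11 13 12
f 12 13 14
f 12 14 4
f 13 1 15
f 13 15 14
f 14 15 16
f 14 16 4
f 15 1 17
f 15 17 16
f 16 17 18
f 16 18 4
f 17 1 19
f 17 19 18
f 18 19 20
f 18 20 4
f 19 1 21
f 19 21 20
f 20 21 22
f 20 22 4
f 21 1 23
f 21 23 22
f 22 23 24
f 22 24 4
f 23 1 25
f 23 25 24
f 24 25 26
f 24 26 4
f 25 1 27
f 25 27 26
f 26 27 28
f 26 28 4
f 27 1 29
f 27 29 28
f 28 29 30
f 28 30 4
f 29 1 2
f 29 2 30
f 30 2 3
f 30 3 4
f 31 42 36
f 31 36 32
f 31 32 38
f 31 38 41
f 31 41 42
f 32 36 40
f 36 42 35
f 42 41 33
f 41 38 37
f 38 32 39
f 34 40 35
f 34 35 33
f 34 33 37
f 34 37 39
f 34 39 40
f 35 40 36
f 33 35 42
f 37 33 41
f 39 37 38
f 40 39 32
f 44 46 43
f 47 44 43
f 43 46 45
f 45 47 43
f 44 50 46
f 48 44 47
f 48 50 44
f 46 50 45
f 49 47 45
f 45 50 49
f 49 48 47
f 50 48 49
f 52 51 54
f 52 54 53
f 54 51 55
f 54 55 53
f 55 51 56
f 55 56 53
f 56 51 57
f 56 57 53
f 57 51 58
f 57 58 53
f 58 51 59
f 58 59 53
f 59 51 60
f 59 60 53
f 60 51 61
f 60 61 53
f 61 51 62
f 61 62 53
f 62 51 52
f 62 52 53



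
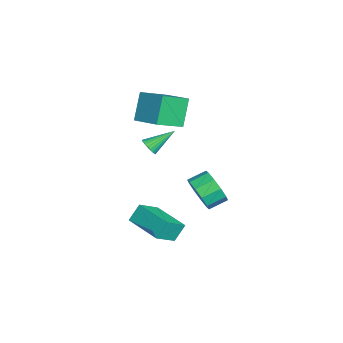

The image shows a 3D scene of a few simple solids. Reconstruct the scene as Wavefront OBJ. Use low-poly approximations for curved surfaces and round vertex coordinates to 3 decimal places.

v 0.192 -3.197 -1.967
v 1.066 -4.139 -1.065
v 1.822 -1.854 -2.144
v 2.696 -2.795 -1.241
v 0.544 -3.745 -2.879
v 1.418 -4.686 -1.976
v 2.174 -2.401 -3.055
v 3.048 -3.343 -2.153
v 1.042 -3.646 3.271
v 1.564 -3.6 3.439
v 0.638 -2.334 4.169
v 1.566 -3.478 3.262
v 1.488 -3.382 3.087
v 1.343 -3.327 2.94
v 1.151 -3.319 2.843
v 0.943 -3.362 2.811
v 0.75 -3.448 2.85
v 0.602 -3.564 2.952
v 0.52 -3.692 3.104
v 0.518 -3.814 3.281
v 0.596 -3.91 3.456
v 0.742 -3.966 3.603
v 0.933 -3.973 3.7
v 1.141 -3.93 3.732
v 1.334 -3.845 3.693
v 1.482 -3.729 3.591
v -2.665 -3.999 4.941
v -1.436 -2.875 5.411
v -3.595 -2.633 4.11
v -2.366 -1.51 4.579
v -1.774 -4.33 3.401
v -0.545 -3.207 3.87
v -2.704 -2.965 2.569
v -1.475 -1.841 3.039
v 3.126 -1.279 1.161
v 3.698 -1.451 2.001
v 3.365 -0.512 2.418
v 2.794 -0.341 1.579
v 4.056 -1.136 1.579
v 3.724 -0.197 1.997
v 4.06 -0.877 0.998
v 3.728 0.062 1.416
v 3.707 -0.771 0.479
v 3.375 0.168 0.897
v 3.132 -0.859 0.221
v 2.8 0.08 0.638
v 2.555 -1.108 0.322
v 2.222 -0.169 0.739
v 2.196 -1.423 0.743
v 1.864 -0.484 1.161
v 2.192 -1.682 1.324
v 1.86 -0.743 1.742
v 2.545 -1.788 1.843
v 2.213 -0.849 2.261
v 3.12 -1.7 2.102
v 2.788 -0.761 2.519
f 2 4 1
f 5 2 1
f 1 4 3
f 3 5 1
f 2 8 4
f 6 2 5
f 6 8 2
f 4 8 3
f 7 5 3
f 3 8 7
f 7 6 5
f 8 6 7
f 10 9 12
f 10 12 11
f 12 9 13
f 12 13 11
f 13 9 14
f 13 14 11
f 14 9 15
f 14 15 11
f 15 9 16
f 15 16 11
f 16 9 17
f 16 17 11
f 17 9 18
f 17 18 11
f 18 9 19
f 18 19 11
f 19 9 20
f 19 20 11
f 20 9 21
f 20 21 11
f 21 9 22
f 21 22 11
f 22 9 23
f 22 23 11
f 23 9 24
f 23 24 11
f 24 9 25
f 24 25 11
f 25 9 26
f 25 26 11
f 26 9 10
f 26 10 11
f 28 30 27
f 31 28 27
f 27 30 29
f 29 31 27
f 28 34 30
f 32 28 31
f 32 34 28
f 30 34 29
f 33 31 29
f 29 34 33
f 33 32 31
f 34 32 33
f 36 35 39
f 36 39 37
f 37 39 40
f 37 40 38
f 39 35 41
f 39 41 40
f 40 41 42
f 40 42 38
f 41 35 43
f 41 43 42
f 42 43 44
f 42 44 38
f 43 35 45
f 43 45 44
f 44 45 46
f 44 46 38
f 45 35 47
f 45 47 46
f 46 47 48
f 46 48 38
f 47 35 49
f 47 49 48
f 48 49 50
f 48 50 38
f 49 35 51
f 49 51 50
f 50 51 52
f 50 52 38
f 51 35 53
f 51 53 52
f 52 53 54
f 52 54 38
f 53 35 55
f 53 55 54
f 54 55 56
f 54 56 38
f 55 35 36
f 55 36 56
f 56 36 37
f 56 37 38



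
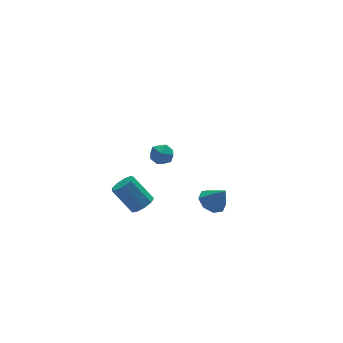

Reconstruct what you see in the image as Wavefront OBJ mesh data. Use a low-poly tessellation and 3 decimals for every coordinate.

v -2.186 -2.562 4.448
v -1.611 -2.279 4.156
v -2.069 -3.481 3.784
v -1.494 -3.198 3.492
v -1.48 -3.411 4.164
v -1.553 -2.843 4.574
v -2.127 -2.917 3.366
v -2.2 -2.349 3.776
v -1.574 -2.498 3.488
v -1.175 -2.803 3.981
v -2.505 -2.957 3.959
v -2.106 -3.262 4.452
v 2.292 -0.662 -3.261
v 3.012 -0.868 -3.642
v 2.748 -1.258 -2.079
v 3.038 -0.29 -3.362
v 2.627 0.07 -3.022
v 2.02 0 -2.823
v 1.572 -0.457 -2.88
v 1.546 -1.035 -3.161
v 1.956 -1.395 -3.5
v 2.564 -1.325 -3.7
v -0.92 1.095 -3.602
v -0.322 0.971 -3.202
v -1.023 1.941 -1.857
v -1.62 2.065 -2.258
v -0.264 1.387 -3.471
v -0.964 2.357 -2.127
v -0.512 1.667 -3.802
v -1.212 2.637 -2.457
v -0.951 1.679 -4.04
v -1.651 2.649 -2.695
v -1.376 1.418 -4.073
v -2.076 2.388 -2.728
v -1.587 1.006 -3.885
v -2.287 1.976 -2.54
v -1.486 0.636 -3.566
v -2.186 1.606 -2.221
v -1.12 0.48 -3.263
v -1.82 1.45 -1.919
v -0.661 0.613 -3.12
v -1.361 1.583 -1.775
f 1 12 6
f 1 6 2
f 1 2 8
f 1 8 11
f 1 11 12
f 2 6 10
f 6 12 5
f 12 11 3
f 11 8 7
f 8 2 9
f 4 10 5
f 4 5 3
f 4 3 7
f 4 7 9
f 4 9 10
f 5 10 6
f 3 5 12
f 7 3 11
f 9 7 8
f 10 9 2
f 14 13 16
f 14 16 15
f 16 13 17
f 16 17 15
f 17 13 18
f 17 18 15
f 18 13 19
f 18 19 15
f 19 13 20
f 19 20 15
f 20 13 21
f 20 21 15
f 21 13 22
f 21 22 15
f 22 13 14
f 22 14 15
f 24 23 27
f 24 27 25
f 25 27 28
f 25 28 26
f 27 23 29
f 27 29 28
f 28 29 30
f 28 30 26
f 29 23 31
f 29 31 30
f 30 31 32
f 30 32 26
f 31 23 33
f 31 33 32
f 32 33 34
f 32 34 26
f 33 23 35
f 33 35 34
f 34 35 36
f 34 36 26
f 35 23 37
f 35 37 36
f 36 37 38
f 36 38 26
f 37 23 39
f 37 39 38
f 38 39 40
f 38 40 26
f 39 23 41
f 39 41 40
f 40 41 42
f 40 42 26
f 41 23 24
f 41 24 42
f 42 24 25
f 42 25 26



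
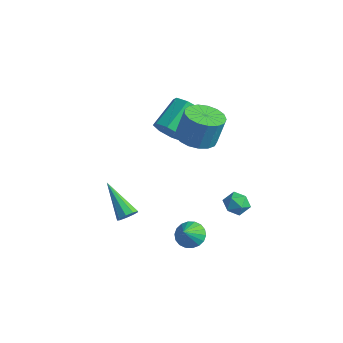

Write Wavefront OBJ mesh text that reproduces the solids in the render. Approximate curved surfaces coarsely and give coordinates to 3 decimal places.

v 0.896 1.703 -3.491
v 1.481 1.875 -3.884
v 1.579 1.145 -2.716
v 2.164 1.317 -3.109
v 1.8 1.835 -2.754
v 1.378 2.18 -3.233
v 1.682 0.84 -3.367
v 1.26 1.185 -3.846
v 1.967 1.342 -3.806
v 2.04 1.957 -3.428
v 1.02 1.063 -3.172
v 1.093 1.678 -2.794
v -2.601 0.598 -0.246
v -2.219 0.201 0.503
v -2.636 1.705 1.514
v -3.019 2.102 0.766
v -1.75 0.583 0.128
v -2.167 2.087 1.139
v -1.78 0.974 -0.466
v -2.197 2.478 0.545
v -2.291 1.145 -0.931
v -2.708 2.649 0.08
v -2.984 0.995 -0.994
v -3.401 2.499 0.017
v -3.453 0.613 -0.619
v -3.87 2.117 0.392
v -3.423 0.222 -0.025
v -3.84 1.726 0.986
v -2.912 0.051 0.44
v -3.329 1.555 1.451
v 0.446 -3.935 -2.368
v 0.736 -4.248 -2.021
v -1.186 -3.965 -1.032
v 0.793 -3.884 -1.944
v 0.687 -3.544 -2.066
v 0.468 -3.387 -2.329
v 0.239 -3.487 -2.611
v 0.107 -3.797 -2.779
v 0.134 -4.171 -2.755
v 0.307 -4.435 -2.55
v 0.544 -4.466 -2.26
v 3.219 -2.449 -2.599
v 3.559 -1.878 -2.274
v 3.621 -3.131 -1.821
v 3.265 -1.882 -2.126
v 2.962 -1.998 -2.071
v 2.71 -2.204 -2.12
v 2.558 -2.458 -2.265
v 2.537 -2.711 -2.475
v 2.652 -2.911 -2.71
v 2.878 -3.02 -2.923
v 3.172 -3.016 -3.072
v 3.475 -2.9 -3.127
v 3.727 -2.694 -3.077
v 3.879 -2.44 -2.933
v 3.9 -2.187 -2.722
v 3.786 -1.987 -2.487
v -0.018 0.263 0.998
v 0.878 0.668 0.765
v 1.133 1.001 2.33
v 0.238 0.597 2.562
v 0.572 1.041 0.736
v 0.827 1.374 2.301
v 0.131 1.235 0.766
v 0.386 1.569 2.331
v -0.345 1.207 0.85
v -0.09 1.541 2.415
v -0.745 0.963 0.967
v -0.49 1.297 2.532
v -0.979 0.559 1.092
v -0.724 0.892 2.656
v -0.992 0.087 1.194
v -0.737 0.42 2.759
v -0.783 -0.345 1.252
v -0.527 -0.012 2.817
v -0.397 -0.637 1.251
v -0.142 -0.304 2.816
v 0.075 -0.723 1.193
v 0.33 -0.39 2.757
v 0.526 -0.583 1.089
v 0.781 -0.25 2.654
v 0.852 -0.249 0.965
v 1.107 0.084 2.53
v 0.979 0.202 0.848
v 1.235 0.536 2.413
f 1 12 6
f 1 6 2
f 1 2 8
f 1 8 11
f 1 11 12
f 2 6 10
f 6 12 5
f 12 11 3
f 11 8 7
f 8 2 9
f 4 10 5
f 4 5 3
f 4 3 7
f 4 7 9
f 4 9 10
f 5 10 6
f 3 5 12
f 7 3 11
f 9 7 8
f 10 9 2
f 14 13 17
f 14 17 15
f 15 17 18
f 15 18 16
f 17 13 19
f 17 19 18
f 18 19 20
f 18 20 16
f 19 13 21
f 19 21 20
f 20 21 22
f 20 22 16
f 21 13 23
f 21 23 22
f 22 23 24
f 22 24 16
f 23 13 25
f 23 25 24
f 24 25 26
f 24 26 16
f 25 13 27
f 25 27 26
f 26 27 28
f 26 28 16
f 27 13 29
f 27 29 28
f 28 29 30
f 28 30 16
f 29 13 14
f 29 14 30
f 30 14 15
f 30 15 16
f 32 31 34
f 32 34 33
f 34 31 35
f 34 35 33
f 35 31 36
f 35 36 33
f 36 31 37
f 36 37 33
f 37 31 38
f 37 38 33
f 38 31 39
f 38 39 33
f 39 31 40
f 39 40 33
f 40 31 41
f 40 41 33
f 41 31 32
f 41 32 33
f 43 42 45
f 43 45 44
f 45 42 46
f 45 46 44
f 46 42 47
f 46 47 44
f 47 42 48
f 47 48 44
f 48 42 49
f 48 49 44
f 49 42 50
f 49 50 44
f 50 42 51
f 50 51 44
f 51 42 52
f 51 52 44
f 52 42 53
f 52 53 44
f 53 42 54
f 53 54 44
f 54 42 55
f 54 55 44
f 55 42 56
f 55 56 44
f 56 42 57
f 56 57 44
f 57 42 43
f 57 43 44
f 59 58 62
f 59 62 60
f 60 62 63
f 60 63 61
f 62 58 64
f 62 64 63
f 63 64 65
f 63 65 61
f 64 58 66
f 64 66 65
f 65 66 67
f 65 67 61
f 66 58 68
f 66 68 67
f 67 68 69
f 67 69 61
f 68 58 70
f 68 70 69
f 69 70 71
f 69 71 61
f 70 58 72
f 70 72 71
f 71 72 73
f 71 73 61
f 72 58 74
f 72 74 73
f 73 74 75
f 73 75 61
f 74 58 76
f 74 76 75
f 75 76 77
f 75 77 61
f 76 58 78
f 76 78 77
f 77 78 79
f 77 79 61
f 78 58 80
f 78 80 79
f 79 80 81
f 79 81 61
f 80 58 82
f 80 82 81
f 81 82 83
f 81 83 61
f 82 58 84
f 82 84 83
f 83 84 85
f 83 85 61
f 84 58 59
f 84 59 85
f 85 59 60
f 85 60 61



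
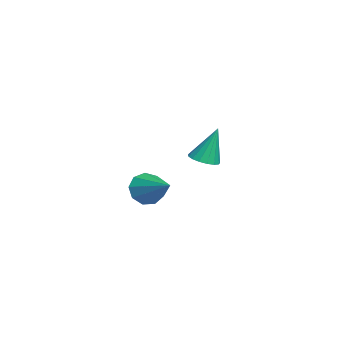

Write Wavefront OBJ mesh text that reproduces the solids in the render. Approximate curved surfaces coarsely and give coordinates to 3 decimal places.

v -3.406 0.122 2.292
v -2.749 -0.103 2.379
v -3.434 0.698 4.008
v -2.712 0.212 2.273
v -2.834 0.508 2.172
v -3.087 0.715 2.099
v -3.413 0.786 2.069
v -3.737 0.705 2.091
v -3.986 0.491 2.159
v -4.101 0.192 2.257
v -4.058 -0.123 2.363
v -3.865 -0.381 2.453
v -3.566 -0.524 2.506
v -3.231 -0.52 2.51
v -2.936 -0.368 2.464
v 1.131 -2.306 2.326
v 1.566 -2.484 1.667
v 2.549 -1.454 3.034
v 1.308 -1.998 1.599
v 0.968 -1.657 1.871
v 0.703 -1.619 2.356
v 0.638 -1.903 2.827
v 0.804 -2.375 3.065
v 1.123 -2.815 2.956
v 1.445 -3.017 2.553
v 1.62 -2.887 2.044
f 2 1 4
f 2 4 3
f 4 1 5
f 4 5 3
f 5 1 6
f 5 6 3
f 6 1 7
f 6 7 3
f 7 1 8
f 7 8 3
f 8 1 9
f 8 9 3
f 9 1 10
f 9 10 3
f 10 1 11
f 10 11 3
f 11 1 12
f 11 12 3
f 12 1 13
f 12 13 3
f 13 1 14
f 13 14 3
f 14 1 15
f 14 15 3
f 15 1 2
f 15 2 3
f 17 16 19
f 17 19 18
f 19 16 20
f 19 20 18
f 20 16 21
f 20 21 18
f 21 16 22
f 21 22 18
f 22 16 23
f 22 23 18
f 23 16 24
f 23 24 18
f 24 16 25
f 24 25 18
f 25 16 26
f 25 26 18
f 26 16 17
f 26 17 18



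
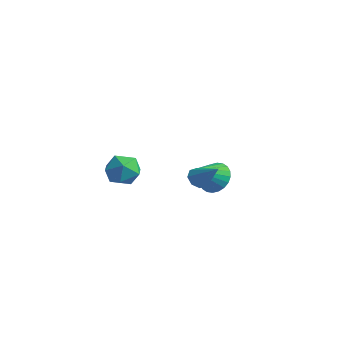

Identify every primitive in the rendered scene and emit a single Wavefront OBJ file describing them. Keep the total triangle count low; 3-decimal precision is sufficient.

v 2.63 -0.101 -0.42
v 3.039 -0.422 -0.858
v 3.99 -0.059 0.82
v 3.065 0.096 -0.904
v 2.837 0.498 -0.666
v 2.487 0.55 -0.284
v 2.221 0.221 0.019
v 2.195 -0.297 0.065
v 2.424 -0.7 -0.173
v 2.773 -0.751 -0.555
v -3.464 1.282 -2.027
v -2.75 0.858 -2.832
v -4.91 0.442 -2.868
v -4.196 0.018 -3.673
v -4.138 -0.372 -2.586
v -3.245 0.147 -2.066
v -4.415 1.153 -3.634
v -3.522 1.672 -3.114
v -3.338 0.779 -3.825
v -3.166 -0.164 -3.178
v -4.494 1.464 -2.522
v -4.322 0.521 -1.875
v 0.988 2.84 -2.348
v 2.025 2.794 -2.27
v 0.832 1.32 -1.152
v 1.933 3.044 -1.964
v 1.698 3.264 -1.717
v 1.355 3.418 -1.566
v 0.956 3.485 -1.533
v 0.562 3.453 -1.625
v 0.233 3.328 -1.827
v 0.019 3.129 -2.108
v -0.048 2.885 -2.426
v 0.044 2.635 -2.732
v 0.279 2.415 -2.98
v 0.622 2.261 -3.131
v 1.021 2.194 -3.163
v 1.415 2.226 -3.071
v 1.744 2.351 -2.869
v 1.958 2.55 -2.588
f 2 1 4
f 2 4 3
f 4 1 5
f 4 5 3
f 5 1 6
f 5 6 3
f 6 1 7
f 6 7 3
f 7 1 8
f 7 8 3
f 8 1 9
f 8 9 3
f 9 1 10
f 9 10 3
f 10 1 2
f 10 2 3
f 11 22 16
f 11 16 12
f 11 12 18
f 11 18 21
f 11 21 22
f 12 16 20
f 16 22 15
f 22 21 13
f 21 18 17
f 18 12 19
f 14 20 15
f 14 15 13
f 14 13 17
f 14 17 19
f 14 19 20
f 15 20 16
f 13 15 22
f 17 13 21
f 19 17 18
f 20 19 12
f 24 23 26
f 24 26 25
f 26 23 27
f 26 27 25
f 27 23 28
f 27 28 25
f 28 23 29
f 28 29 25
f 29 23 30
f 29 30 25
f 30 23 31
f 30 31 25
f 31 23 32
f 31 32 25
f 32 23 33
f 32 33 25
f 33 23 34
f 33 34 25
f 34 23 35
f 34 35 25
f 35 23 36
f 35 36 25
f 36 23 37
f 36 37 25
f 37 23 38
f 37 38 25
f 38 23 39
f 38 39 25
f 39 23 40
f 39 40 25
f 40 23 24
f 40 24 25



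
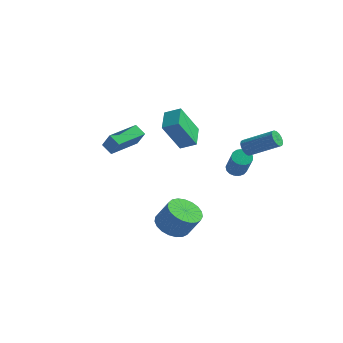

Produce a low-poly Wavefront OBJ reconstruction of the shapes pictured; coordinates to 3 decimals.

v -0.99 1.527 1.467
v -1.591 2.868 1.959
v -1.895 1.276 1.044
v -2.496 2.617 1.537
v -0.384 2.483 -0.397
v -0.985 3.824 0.096
v -1.289 2.232 -0.819
v -1.89 3.573 -0.327
v 2.309 3.16 -0.317
v 2.536 3.382 -0.79
v 4.257 3.742 0.204
v 4.031 3.52 0.677
v 2.42 3.596 -0.667
v 4.141 3.956 0.327
v 2.279 3.71 -0.463
v 4 4.07 0.531
v 2.144 3.698 -0.226
v 3.866 4.058 0.768
v 2.048 3.563 -0.01
v 3.769 3.923 0.984
v 2.011 3.335 0.136
v 3.732 3.695 1.13
v 2.043 3.067 0.178
v 3.764 3.428 1.172
v 2.135 2.821 0.107
v 3.857 3.181 1.101
v 2.268 2.652 -0.061
v 3.989 3.012 0.933
v 2.41 2.6 -0.288
v 4.131 2.96 0.706
v 2.529 2.675 -0.522
v 4.25 3.036 0.472
v 2.598 2.862 -0.708
v 4.319 3.222 0.285
v 2.6 3.117 -0.805
v 4.322 3.477 0.189
v 1.515 -3.718 -3.233
v 2.283 -3.241 -3.704
v 3.074 -3.244 -2.418
v 2.305 -3.722 -1.947
v 2.052 -2.915 -3.561
v 2.842 -2.919 -2.275
v 1.727 -2.729 -3.361
v 2.518 -2.732 -2.075
v 1.366 -2.714 -3.139
v 2.157 -2.717 -1.853
v 1.031 -2.872 -2.934
v 1.821 -2.875 -1.647
v 0.779 -3.176 -2.78
v 1.57 -3.18 -1.493
v 0.654 -3.575 -2.704
v 1.445 -3.578 -1.418
v 0.679 -3.998 -2.72
v 1.469 -4.001 -1.434
v 0.847 -4.373 -2.825
v 1.638 -4.376 -1.538
v 1.131 -4.634 -3
v 1.922 -4.638 -1.714
v 1.482 -4.738 -3.216
v 2.272 -4.741 -1.929
v 1.838 -4.665 -3.434
v 2.629 -4.668 -2.148
v 2.138 -4.428 -3.618
v 2.929 -4.431 -2.332
v 2.33 -4.069 -3.735
v 3.121 -4.072 -2.449
v 2.382 -3.649 -3.766
v 3.172 -3.652 -2.479
v -4.01 -0.608 -0.673
v -4.676 -0.452 -0.203
v -3.465 1.29 -0.531
v -4.131 1.446 -0.06
v -3.369 -0.866 0.32
v -4.035 -0.71 0.791
v -2.824 1.032 0.463
v -3.49 1.188 0.933
v 1.443 3.756 -2.378
v 1.904 4.154 -2.39
v 2.679 3.303 -0.955
v 2.217 2.904 -0.942
v 1.71 4.279 -2.212
v 2.485 3.427 -0.776
v 1.454 4.283 -2.071
v 2.229 3.431 -0.636
v 1.196 4.167 -2
v 1.971 3.315 -0.565
v 0.994 3.956 -2.016
v 1.769 3.105 -0.581
v 0.895 3.7 -2.115
v 1.67 2.848 -0.68
v 0.921 3.457 -2.274
v 1.696 2.605 -0.839
v 1.067 3.282 -2.456
v 1.842 2.43 -1.021
v 1.299 3.215 -2.621
v 2.074 2.363 -1.186
v 1.564 3.273 -2.73
v 2.339 2.421 -1.295
v 1.801 3.441 -2.758
v 2.576 2.589 -1.323
v 1.956 3.681 -2.699
v 2.731 2.83 -1.264
v 1.993 3.939 -2.566
v 2.768 3.087 -1.131
f 2 4 1
f 5 2 1
f 1 4 3
f 3 5 1
f 2 8 4
f 6 2 5
f 6 8 2
f 4 8 3
f 7 5 3
f 3 8 7
f 7 6 5
f 8 6 7
f 10 9 13
f 10 13 11
f 11 13 14
f 11 14 12
f 13 9 15
f 13 15 14
f 14 15 16
f 14 16 12
f 15 9 17
f 15 17 16
f 16 17 18
f 16 18 12
f 17 9 19
f 17 19 18
f 18 19 20
f 18 20 12
f 19 9 21
f 19 21 20
f 20 21 22
f 20 22 12
f 21 9 23
f 21 23 22
f 22 23 24
f 22 24 12
f 23 9 25
f 23 25 24
f 24 25 26
f 24 26 12
f 25 9 27
f 25 27 26
f 26 27 28
f 26 28 12
f 27 9 29
f 27 29 28
f 28 29 30
f 28 30 12
f 29 9 31
f 29 31 30
f 30 31 32
f 30 32 12
f 31 9 33
f 31 33 32
f 32 33 34
f 32 34 12
f 33 9 35
f 33 35 34
f 34 35 36
f 34 36 12
f 35 9 10
f 35 10 36
f 36 10 11
f 36 11 12
f 38 37 41
f 38 41 39
f 39 41 42
f 39 42 40
f 41 37 43
f 41 43 42
f 42 43 44
f 42 44 40
f 43 37 45
f 43 45 44
f 44 45 46
f 44 46 40
f 45 37 47
f 45 47 46
f 46 47 48
f 46 48 40
f 47 37 49
f 47 49 48
f 48 49 50
f 48 50 40
f 49 37 51
f 49 51 50
f 50 51 52
f 50 52 40
f 51 37 53
f 51 53 52
f 52 53 54
f 52 54 40
f 53 37 55
f 53 55 54
f 54 55 56
f 54 56 40
f 55 37 57
f 55 57 56
f 56 57 58
f 56 58 40
f 57 37 59
f 57 59 58
f 58 59 60
f 58 60 40
f 59 37 61
f 59 61 60
f 60 61 62
f 60 62 40
f 61 37 63
f 61 63 62
f 62 63 64
f 62 64 40
f 63 37 65
f 63 65 64
f 64 65 66
f 64 66 40
f 65 37 67
f 65 67 66
f 66 67 68
f 66 68 40
f 67 37 38
f 67 38 68
f 68 38 39
f 68 39 40
f 70 72 69
f 73 70 69
f 69 72 71
f 71 73 69
f 70 76 72
f 74 70 73
f 74 76 70
f 72 76 71
f 75 73 71
f 71 76 75
f 75 74 73
f 76 74 75
f 78 77 81
f 78 81 79
f 79 81 82
f 79 82 80
f 81 77 83
f 81 83 82
f 82 83 84
f 82 84 80
f 83 77 85
f 83 85 84
f 84 85 86
f 84 86 80
f 85 77 87
f 85 87 86
f 86 87 88
f 86 88 80
f 87 77 89
f 87 89 88
f 88 89 90
f 88 90 80
f 89 77 91
f 89 91 90
f 90 91 92
f 90 92 80
f 91 77 93
f 91 93 92
f 92 93 94
f 92 94 80
f 93 77 95
f 93 95 94
f 94 95 96
f 94 96 80
f 95 77 97
f 95 97 96
f 96 97 98
f 96 98 80
f 97 77 99
f 97 99 98
f 98 99 100
f 98 100 80
f 99 77 101
f 99 101 100
f 100 101 102
f 100 102 80
f 101 77 103
f 101 103 102
f 102 103 104
f 102 104 80
f 103 77 78
f 103 78 104
f 104 78 79
f 104 79 80



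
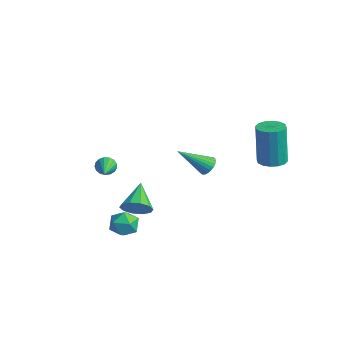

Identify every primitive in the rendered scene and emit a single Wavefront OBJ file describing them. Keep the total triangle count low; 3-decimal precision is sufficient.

v 2.896 2.146 0.705
v 3.562 2.351 0.769
v 3.35 2.38 2.898
v 2.684 2.174 2.835
v 3.371 2.658 0.746
v 3.159 2.687 2.875
v 3.053 2.828 0.712
v 2.841 2.856 2.841
v 2.693 2.815 0.676
v 2.48 2.843 2.805
v 2.387 2.623 0.648
v 2.175 2.651 2.777
v 2.217 2.302 0.636
v 2.005 2.331 2.765
v 2.23 1.94 0.642
v 2.018 1.969 2.771
v 2.421 1.633 0.665
v 2.209 1.662 2.794
v 2.739 1.464 0.699
v 2.527 1.492 2.828
v 3.1 1.477 0.735
v 2.887 1.505 2.864
v 3.405 1.669 0.763
v 3.193 1.697 2.892
v 3.575 1.989 0.775
v 3.363 2.018 2.904
v -0.549 -3.919 -3.284
v -0.008 -3.36 -3.278
v 0.168 -4.62 -2.522
v 0.709 -4.061 -2.516
v 0.025 -3.944 -2.163
v -0.418 -3.511 -2.634
v 0.578 -4.469 -3.166
v 0.135 -4.036 -3.637
v 0.688 -3.7 -3.205
v 0.347 -3.375 -2.586
v -0.187 -4.605 -3.214
v -0.528 -4.28 -2.595
v 1.459 -4.174 -0.944
v 2.035 -3.859 -0.562
v 0.461 -3.306 -0.156
v 1.957 -3.6 -0.945
v 1.689 -3.56 -1.329
v 1.333 -3.754 -1.565
v 1.025 -4.109 -1.565
v 0.883 -4.489 -1.327
v 0.961 -4.748 -0.943
v 1.229 -4.788 -0.56
v 1.585 -4.593 -0.323
v 1.893 -4.239 -0.324
v -3.76 -2.62 -1.691
v -3.504 -2.536 -2.148
v -2.22 -3.62 -1.009
v -3.439 -2.337 -2.004
v -3.447 -2.203 -1.789
v -3.527 -2.165 -1.551
v -3.661 -2.23 -1.346
v -3.817 -2.385 -1.219
v -3.961 -2.593 -1.201
v -4.058 -2.808 -1.295
v -4.088 -2.979 -1.48
v -4.042 -3.068 -1.713
v -3.932 -3.054 -1.941
v -3.783 -2.941 -2.112
v -3.628 -2.754 -2.187
v -0.933 1.253 -1.509
v -0.662 1.505 -1.088
v -1.527 -0.073 -0.331
v -0.858 1.602 -1.077
v -1.065 1.646 -1.132
v -1.251 1.63 -1.244
v -1.39 1.557 -1.397
v -1.459 1.437 -1.566
v -1.448 1.29 -1.727
v -1.358 1.137 -1.854
v -1.204 1.001 -1.929
v -1.009 0.904 -1.94
v -0.802 0.86 -1.885
v -0.615 0.876 -1.773
v -0.477 0.949 -1.621
v -0.408 1.068 -1.451
v -0.419 1.216 -1.291
v -0.508 1.369 -1.163
f 2 1 5
f 2 5 3
f 3 5 6
f 3 6 4
f 5 1 7
f 5 7 6
f 6 7 8
f 6 8 4
f 7 1 9
f 7 9 8
f 8 9 10
f 8 10 4
f 9 1 11
f 9 11 10
f 10 11 12
f 10 12 4
f 11 1 13
f 11 13 12
f 12 13 14
f 12 14 4
f 13 1 15
f 13 15 14
f 14 15 16
f 14 16 4
f 15 1 17
f 15 17 16
f 16 17 18
f 16 18 4
f 17 1 19
f 17 19 18
f 18 19 20
f 18 20 4
f 19 1 21
f 19 21 20
f 20 21 22
f 20 22 4
f 21 1 23
f 21 23 22
f 22 23 24
f 22 24 4
f 23 1 25
f 23 25 24
f 24 25 26
f 24 26 4
f 25 1 2
f 25 2 26
f 26 2 3
f 26 3 4
f 27 38 32
f 27 32 28
f 27 28 34
f 27 34 37
f 27 37 38
f 28 32 36
f 32 38 31
f 38 37 29
f 37 34 33
f 34 28 35
f 30 36 31
f 30 31 29
f 30 29 33
f 30 33 35
f 30 35 36
f 31 36 32
f 29 31 38
f 33 29 37
f 35 33 34
f 36 35 28
f 40 39 42
f 40 42 41
f 42 39 43
f 42 43 41
f 43 39 44
f 43 44 41
f 44 39 45
f 44 45 41
f 45 39 46
f 45 46 41
f 46 39 47
f 46 47 41
f 47 39 48
f 47 48 41
f 48 39 49
f 48 49 41
f 49 39 50
f 49 50 41
f 50 39 40
f 50 40 41
f 52 51 54
f 52 54 53
f 54 51 55
f 54 55 53
f 55 51 56
f 55 56 53
f 56 51 57
f 56 57 53
f 57 51 58
f 57 58 53
f 58 51 59
f 58 59 53
f 59 51 60
f 59 60 53
f 60 51 61
f 60 61 53
f 61 51 62
f 61 62 53
f 62 51 63
f 62 63 53
f 63 51 64
f 63 64 53
f 64 51 65
f 64 65 53
f 65 51 52
f 65 52 53
f 67 66 69
f 67 69 68
f 69 66 70
f 69 70 68
f 70 66 71
f 70 71 68
f 71 66 72
f 71 72 68
f 72 66 73
f 72 73 68
f 73 66 74
f 73 74 68
f 74 66 75
f 74 75 68
f 75 66 76
f 75 76 68
f 76 66 77
f 76 77 68
f 77 66 78
f 77 78 68
f 78 66 79
f 78 79 68
f 79 66 80
f 79 80 68
f 80 66 81
f 80 81 68
f 81 66 82
f 81 82 68
f 82 66 83
f 82 83 68
f 83 66 67
f 83 67 68

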